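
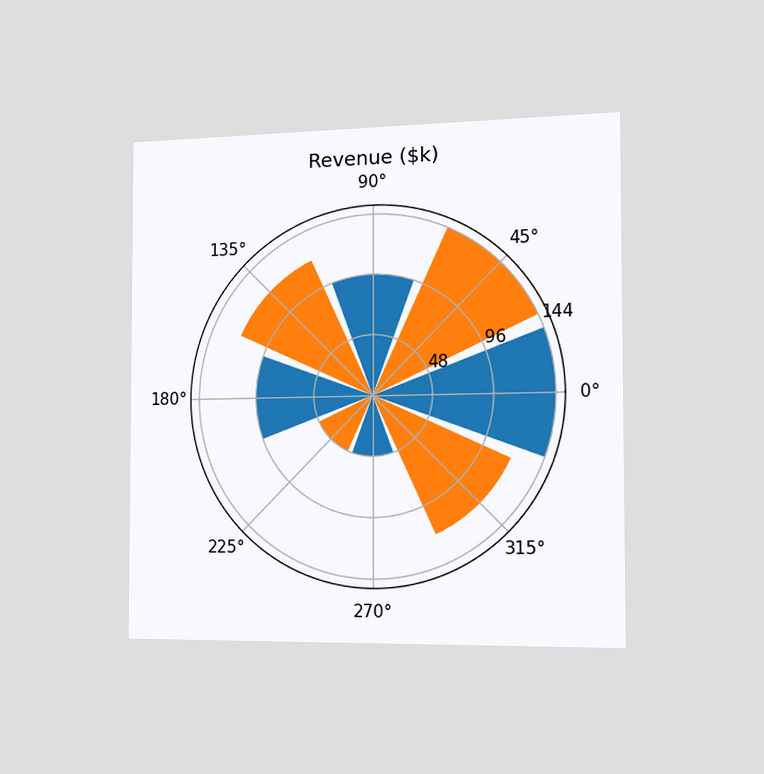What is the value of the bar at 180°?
$96k

The chart is viewed slightly from the right. The bar at 180° reaches $96k on the radial axis.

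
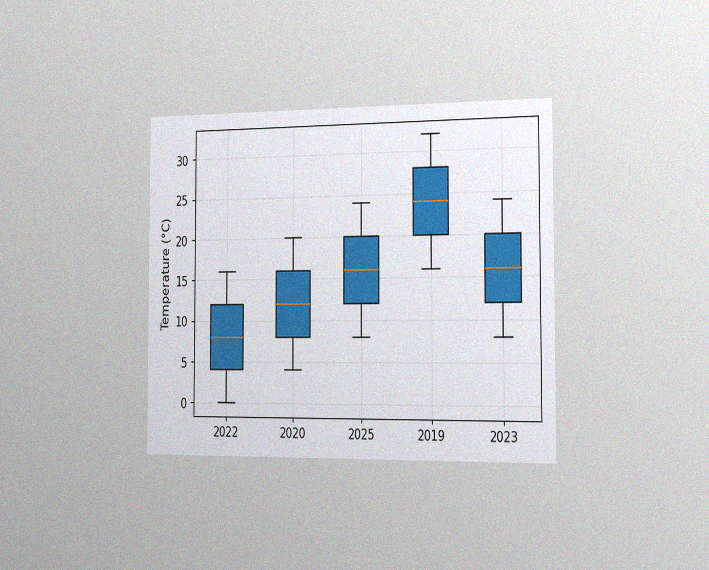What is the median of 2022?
8°C

The chart is viewed slightly from the right, with some photo noise. The median line in the 2022 box sits at 8°C.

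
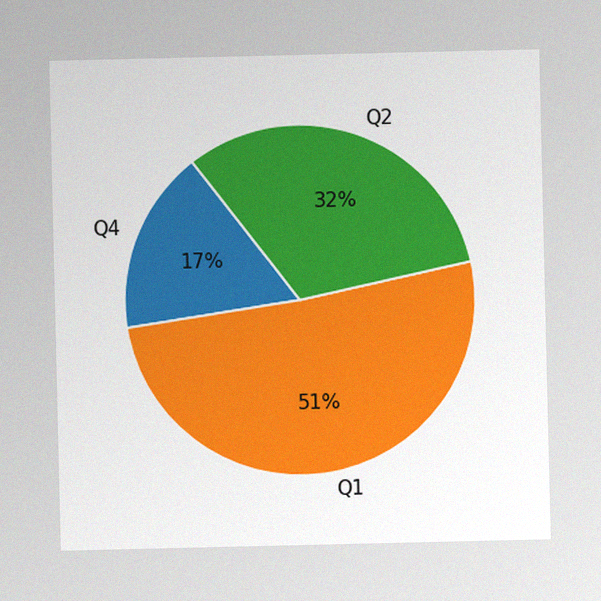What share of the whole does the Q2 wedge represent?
The image has some photo noise and uneven lighting. The Q2 slice takes up 32% of the pie.

32%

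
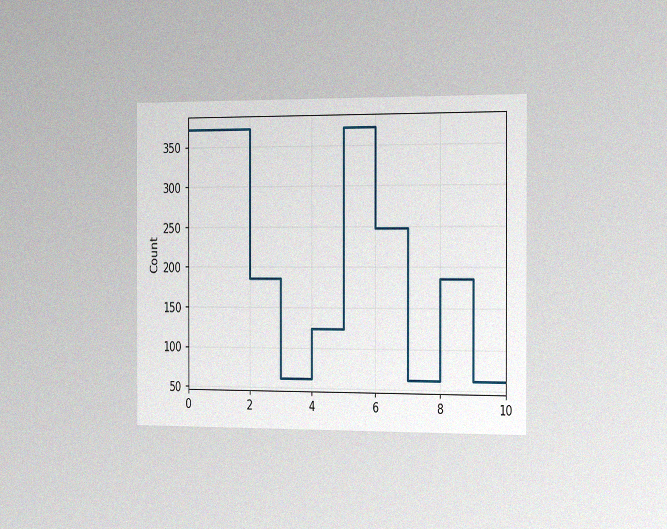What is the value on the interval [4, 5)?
124

The chart is viewed slightly from the right, with some photo noise. On [4, 5) the step sits at 124.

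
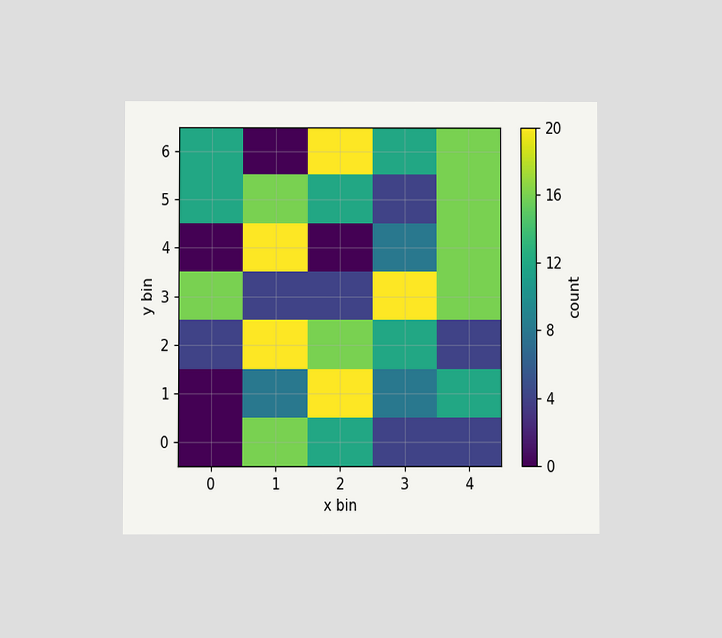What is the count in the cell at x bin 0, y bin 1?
0

The chart is viewed at a slight angle. Matching the cell (0, 1) against the colorbar gives 0.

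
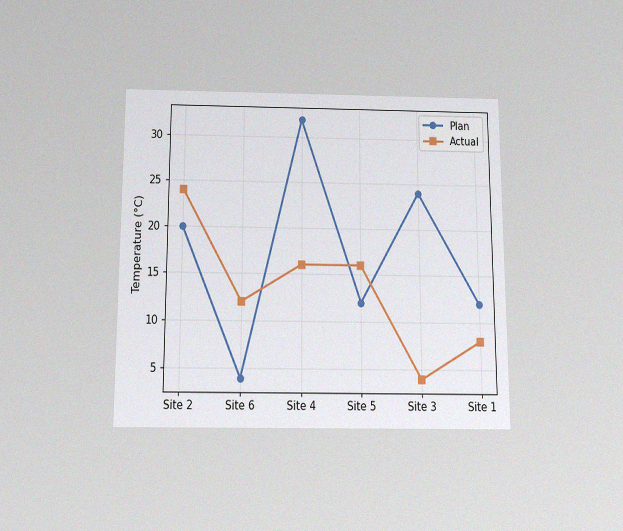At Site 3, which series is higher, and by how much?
Plan, by 20°C

The chart is viewed slightly from below, with some photo noise. At Site 3, Plan sits above the other line by 20°C.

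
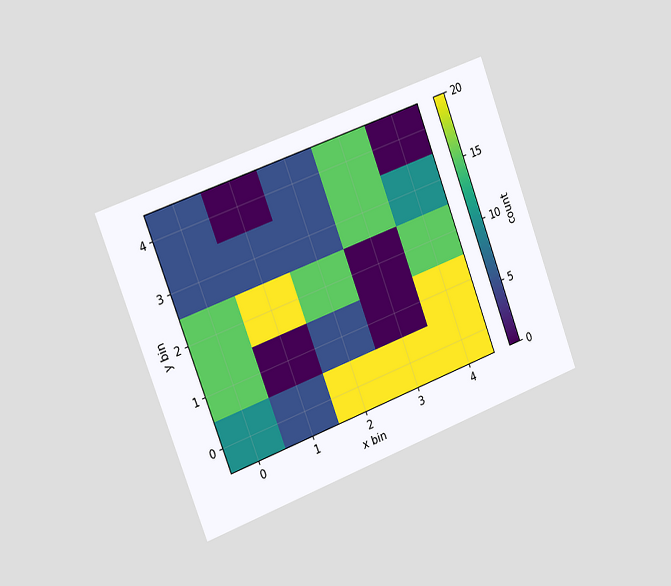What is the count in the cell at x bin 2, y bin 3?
5

The chart is tilted about 21° counter-clockwise and viewed slightly from the left. Matching the cell (2, 3) against the colorbar gives 5.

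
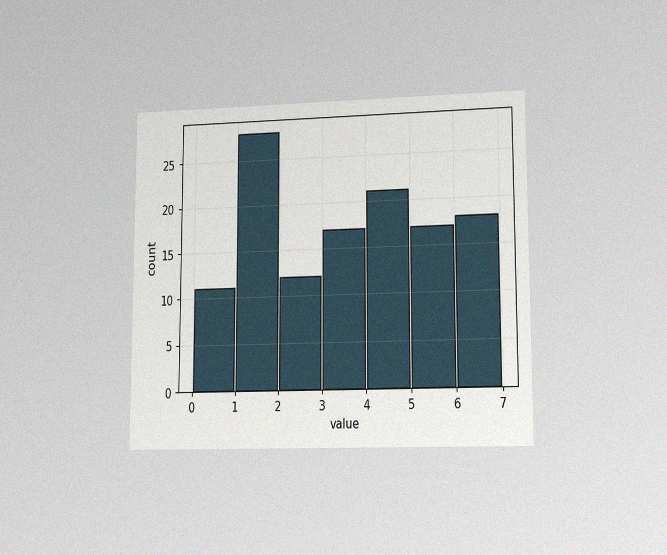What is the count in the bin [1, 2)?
The chart is viewed at a slight angle, with some photo noise. The [1, 2) bin has height 28.

28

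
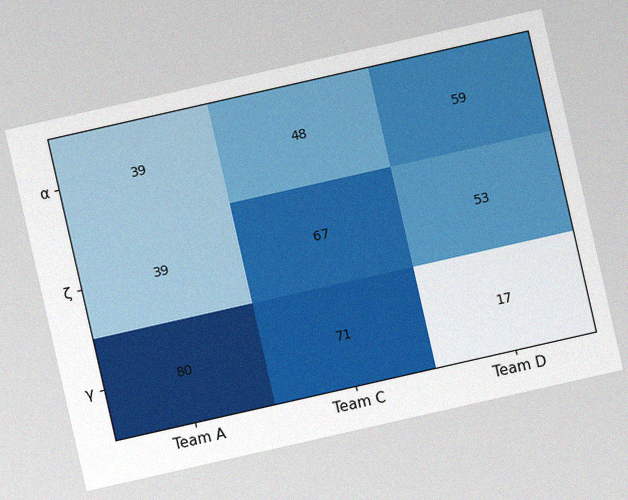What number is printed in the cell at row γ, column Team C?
The chart is tilted about 13° counter-clockwise, with some photo noise. The (γ, Team C) cell reads 71.

71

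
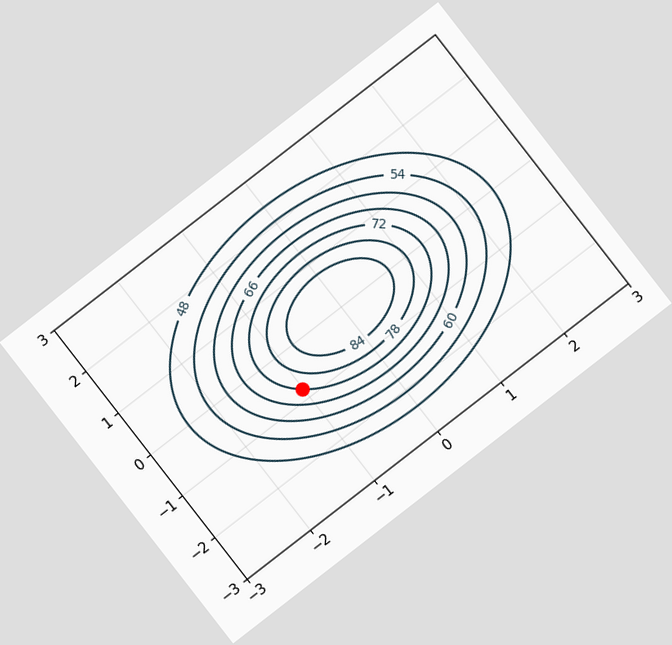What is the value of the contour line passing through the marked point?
72

The chart is tilted about 38° counter-clockwise. The marked point sits on the contour labelled 72.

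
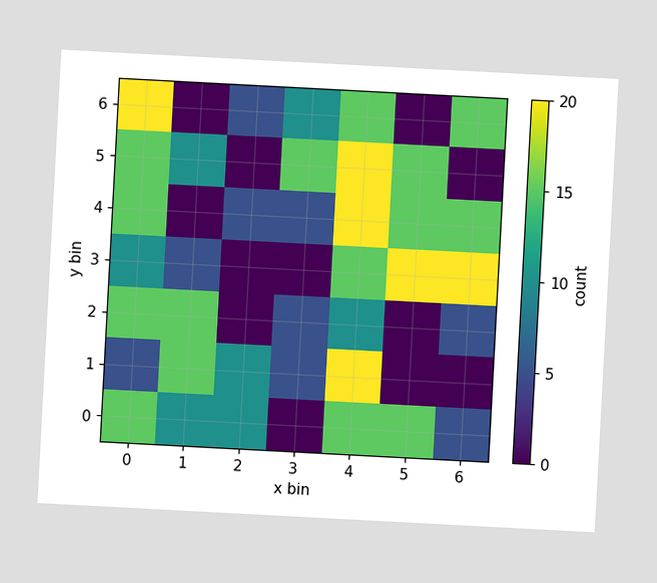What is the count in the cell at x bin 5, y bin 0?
15

The chart is tilted about 3° clockwise. Matching the cell (5, 0) against the colorbar gives 15.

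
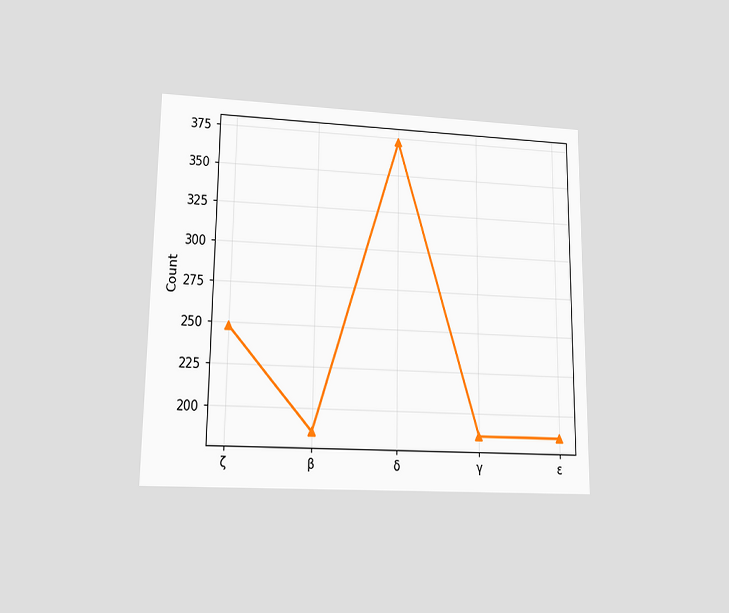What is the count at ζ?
248

The chart is viewed at a slight angle. At ζ, the line is at 248.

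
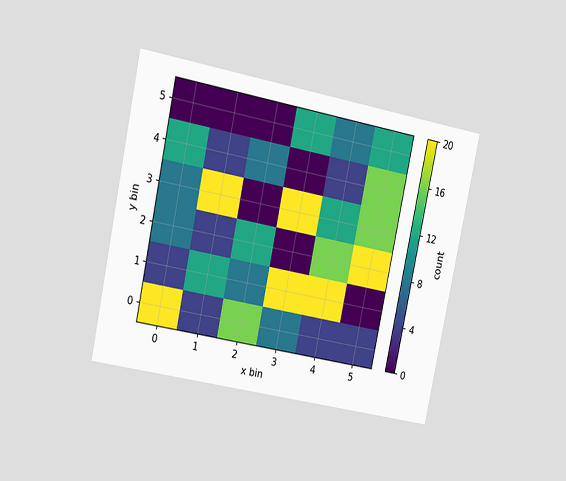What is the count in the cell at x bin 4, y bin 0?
4

The chart is tilted about 12° clockwise and viewed slightly from the left. Matching the cell (4, 0) against the colorbar gives 4.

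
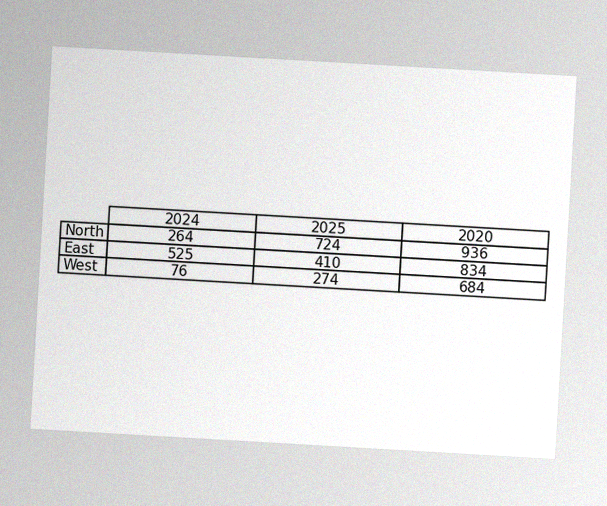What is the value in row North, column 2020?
The chart is tilted about 3° clockwise, with some photo noise. The (North, 2020) cell reads 936.

936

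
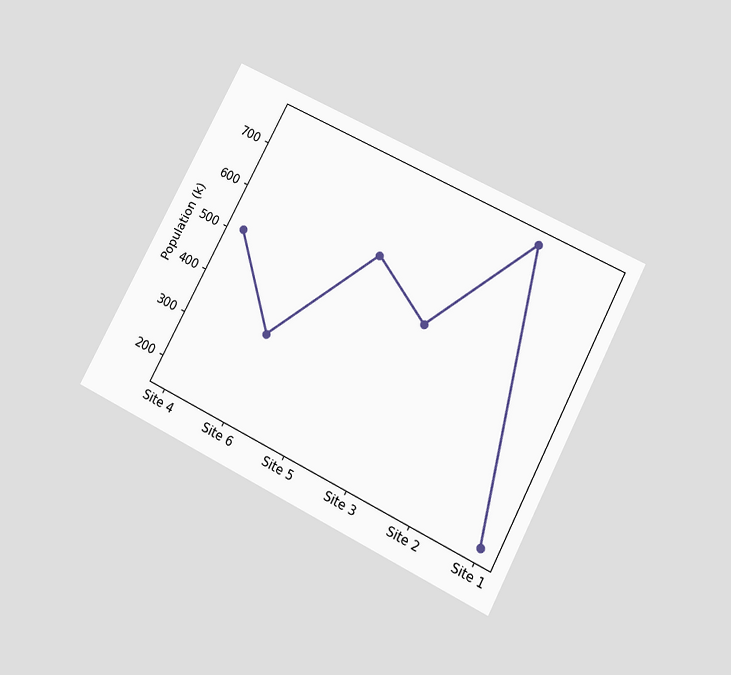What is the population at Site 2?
765k

The chart is tilted about 27° clockwise and viewed slightly from below. At Site 2, the line is at 765k.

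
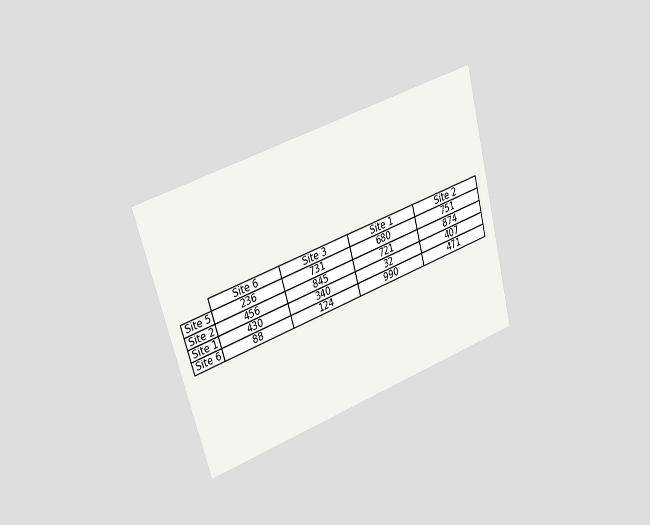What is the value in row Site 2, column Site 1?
The chart is tilted about 16° counter-clockwise and viewed slightly from the left. The (Site 2, Site 1) cell reads 721.

721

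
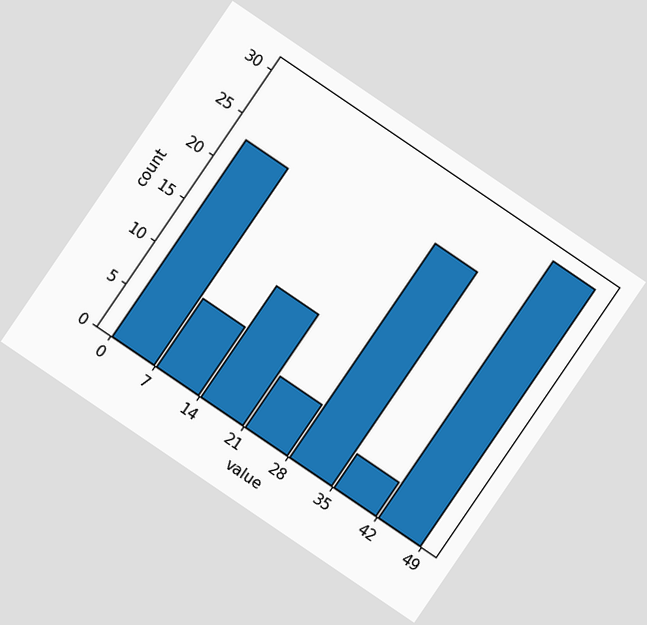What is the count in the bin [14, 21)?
The chart is tilted about 34° clockwise. The [14, 21) bin has height 13.

13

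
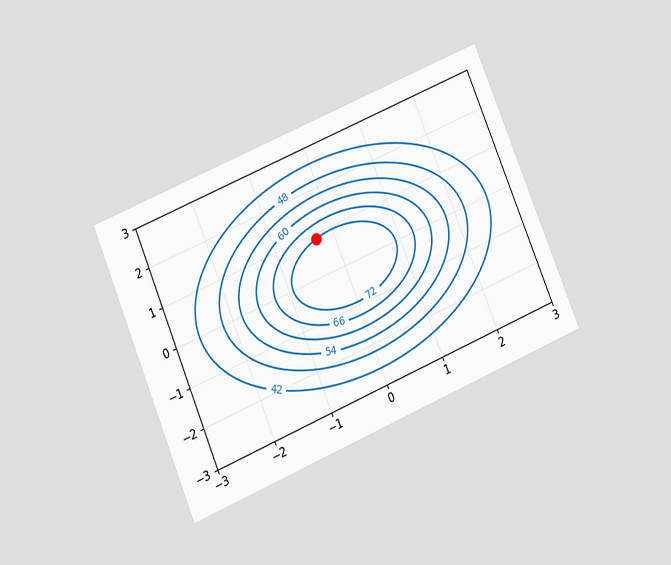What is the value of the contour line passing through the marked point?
The chart is tilted about 23° counter-clockwise and viewed at a slight angle. The marked point sits on the contour labelled 72.

72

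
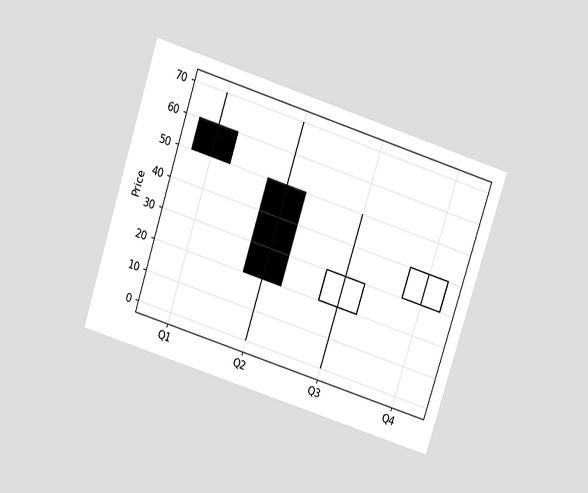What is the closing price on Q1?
The chart is tilted about 18° clockwise and viewed slightly from above. The Q1 candle closes at 50.

50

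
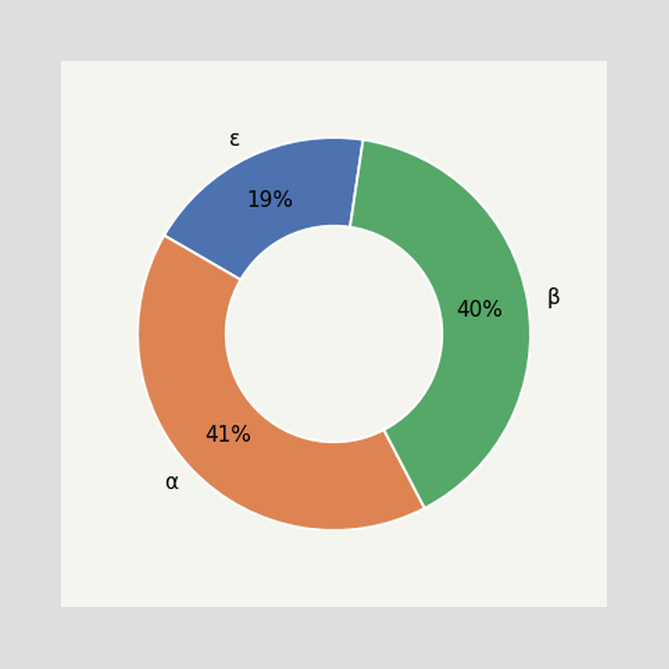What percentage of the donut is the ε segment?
The ε segment takes up 19% of the ring.

19%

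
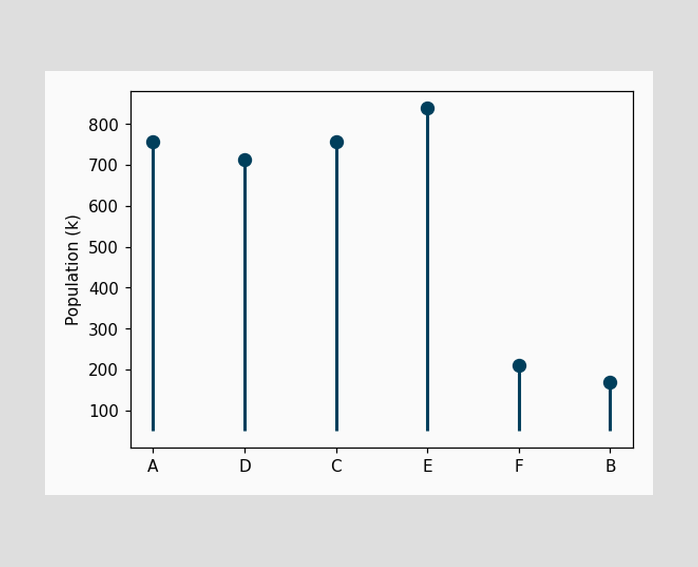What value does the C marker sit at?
756k

The C marker sits at 756k.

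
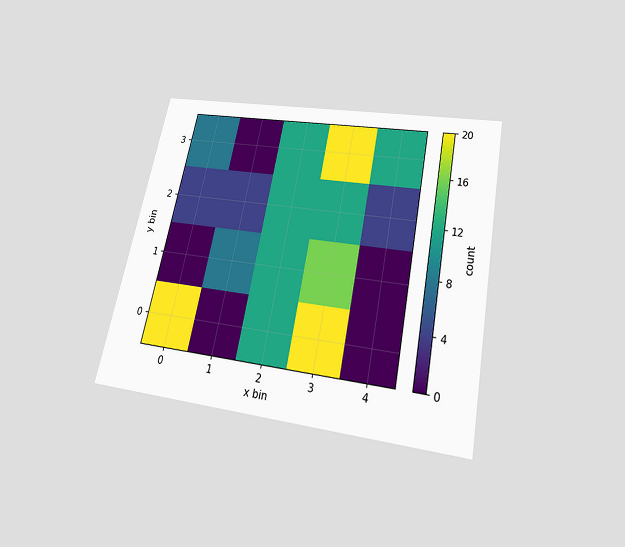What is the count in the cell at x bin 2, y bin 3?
12

The chart is tilted about 11° clockwise and viewed slightly from below. Matching the cell (2, 3) against the colorbar gives 12.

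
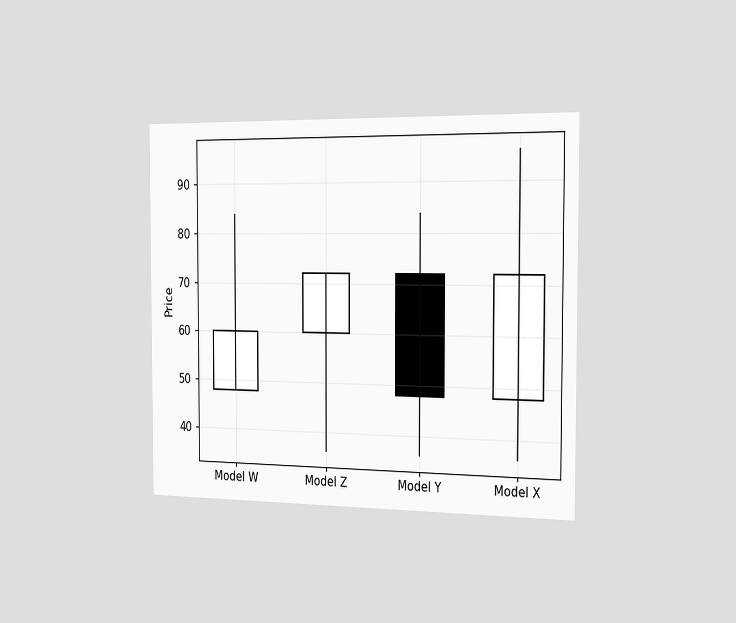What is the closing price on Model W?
60

The chart is viewed slightly from the right. The Model W candle closes at 60.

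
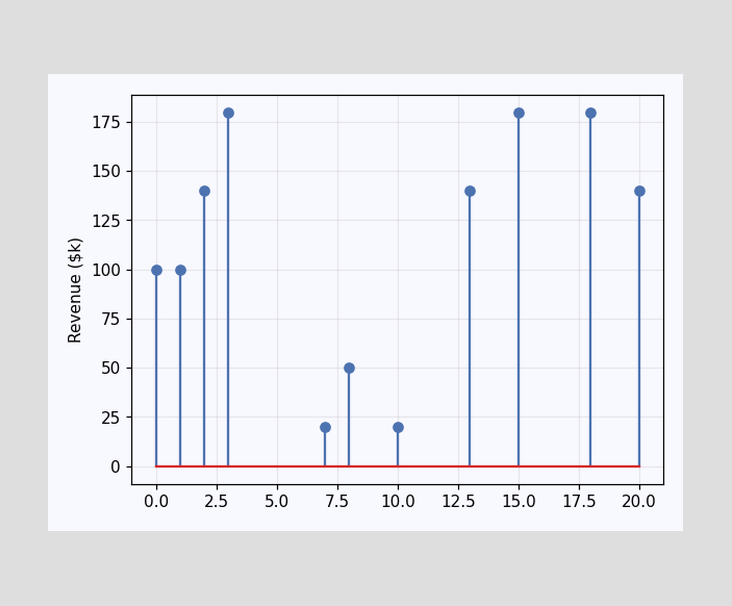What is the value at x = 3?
The stem at x=3 reaches $180k.

$180k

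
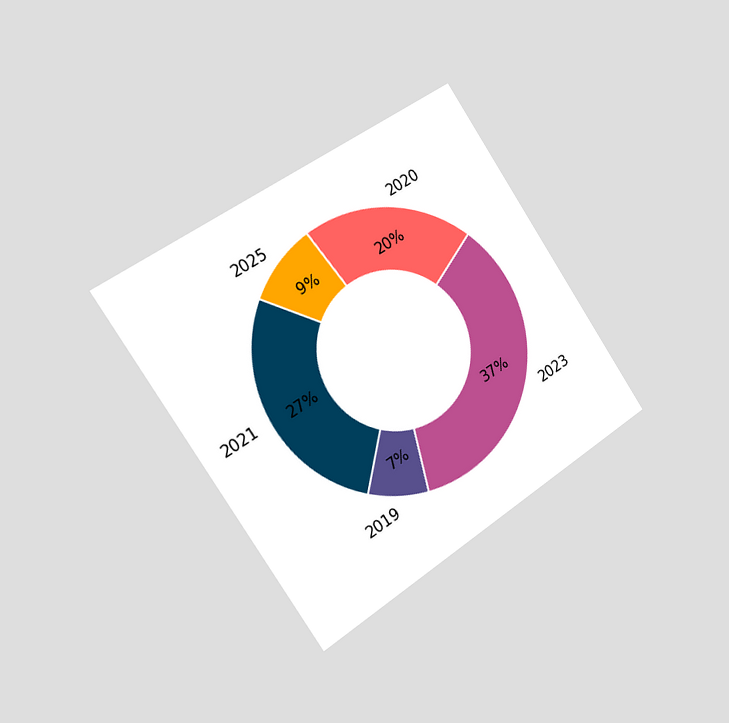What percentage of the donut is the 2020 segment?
The chart is tilted about 33° counter-clockwise and viewed slightly from the left. The 2020 segment takes up 20% of the ring.

20%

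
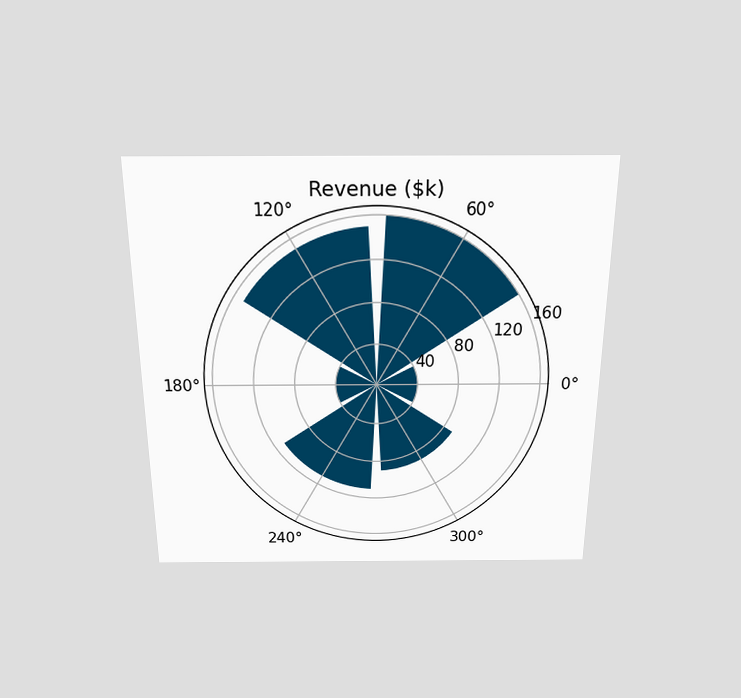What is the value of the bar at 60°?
The chart is viewed slightly from above. The bar at 60° reaches $160k on the radial axis.

$160k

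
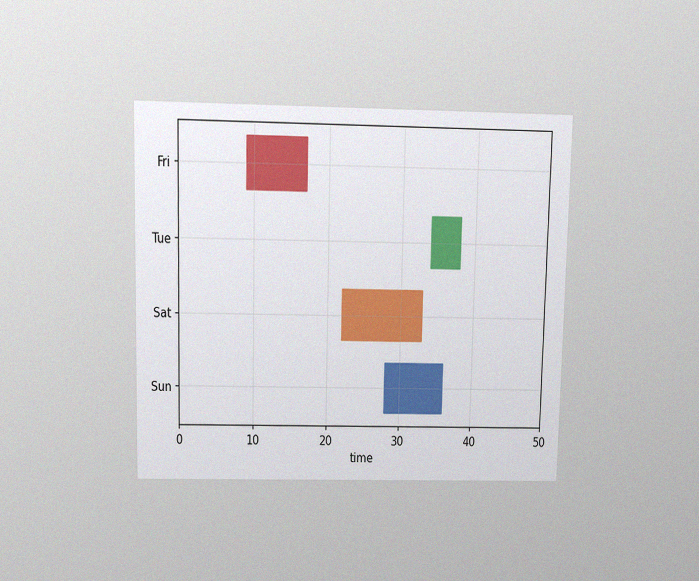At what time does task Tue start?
34

The chart is viewed at a slight angle, with some photo noise. The Tue bar begins at t=34.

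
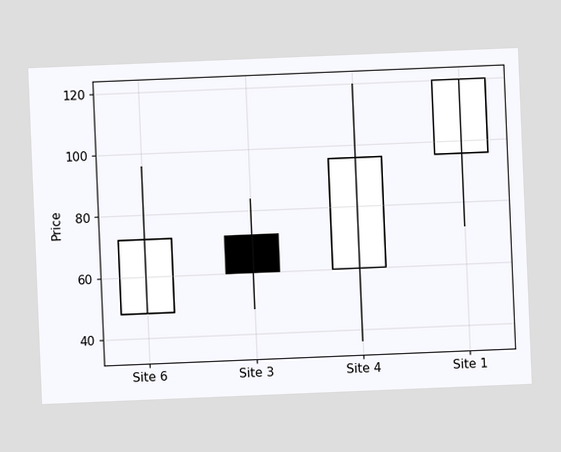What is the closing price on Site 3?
60

The chart is tilted about 2° counter-clockwise. The Site 3 candle closes at 60.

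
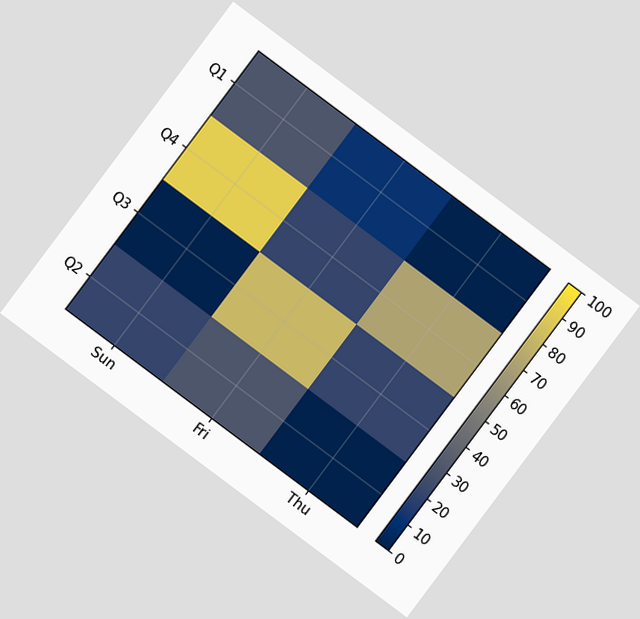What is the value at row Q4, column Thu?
The chart is tilted about 37° clockwise. Matching cell (Q4, Thu) against the colorbar gives 70.

70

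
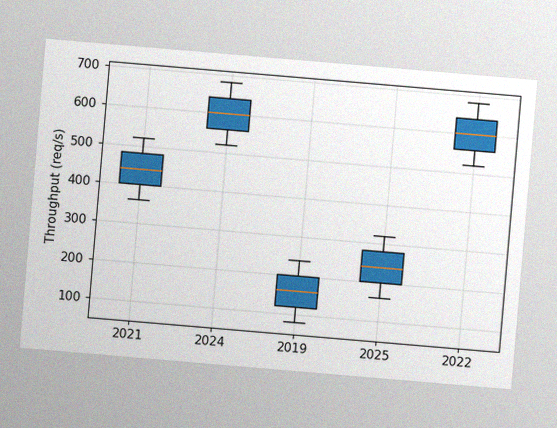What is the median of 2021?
440req/s

The chart is tilted about 5° clockwise, with some photo noise. The median line in the 2021 box sits at 440req/s.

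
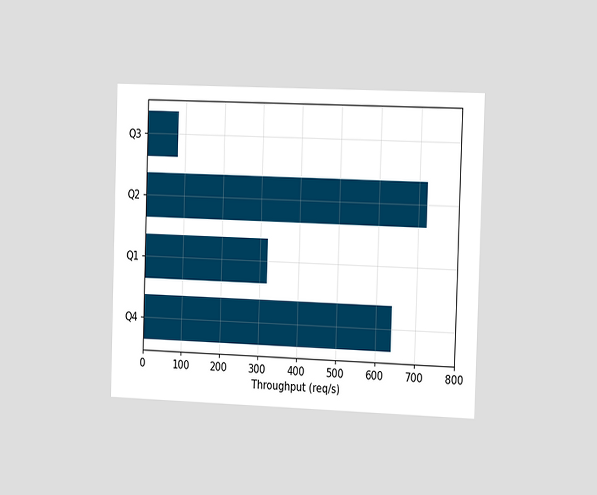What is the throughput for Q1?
320req/s

The chart is viewed slightly from the right. Reading along the chart's x-axis, the Q1 bar reaches 320req/s.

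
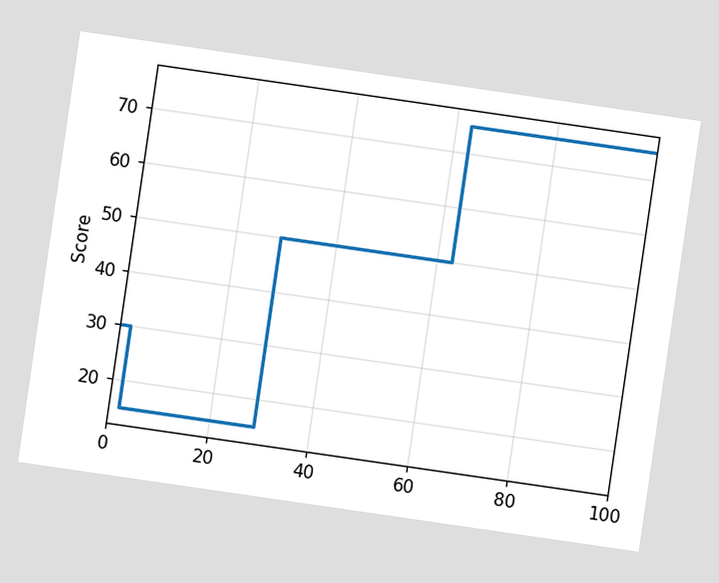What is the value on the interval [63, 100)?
75

The chart is tilted about 8° clockwise. On [63, 100) the step sits at 75.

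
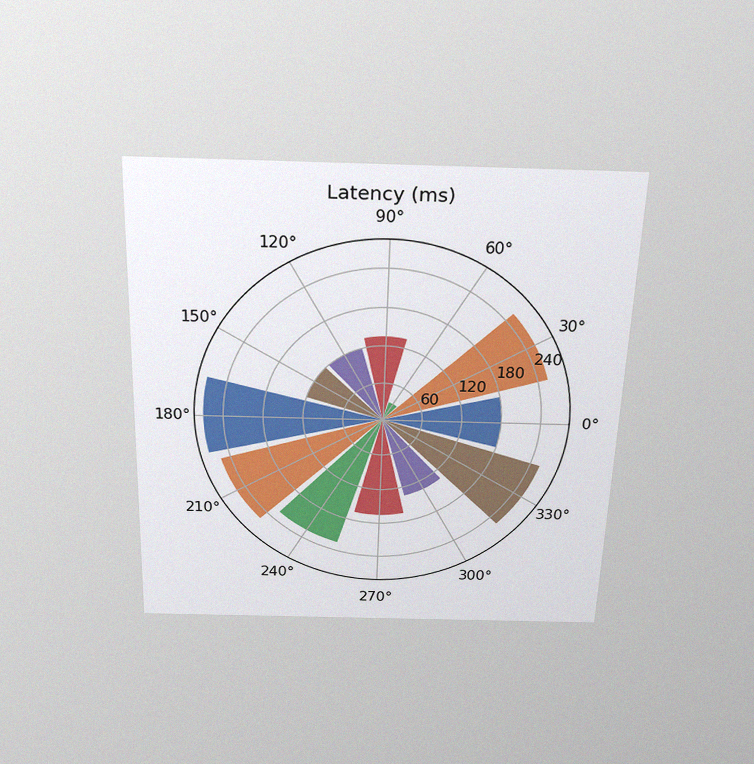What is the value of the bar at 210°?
The chart is viewed slightly from above, with some photo noise. The bar at 210° reaches 255ms on the radial axis.

255ms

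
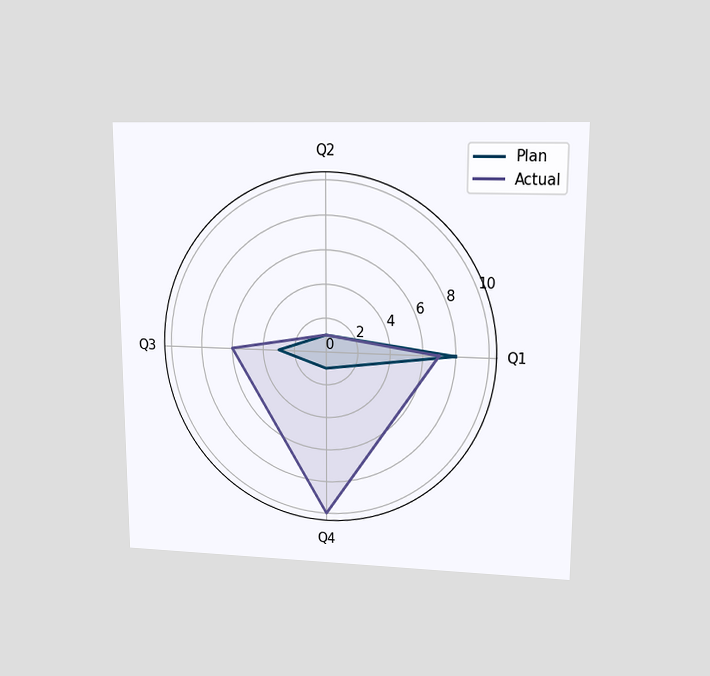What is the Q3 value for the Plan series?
The chart is viewed at a slight angle. On the Q3 axis, Plan reaches 3.

3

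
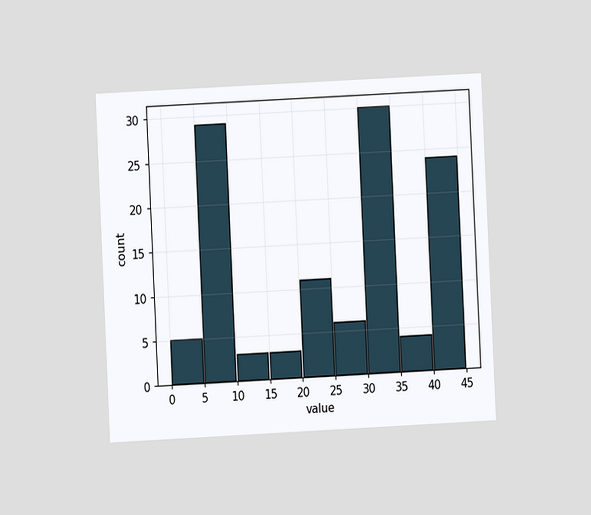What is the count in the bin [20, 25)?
The chart is tilted about 3° counter-clockwise and viewed at a slight angle. The [20, 25) bin has height 11.

11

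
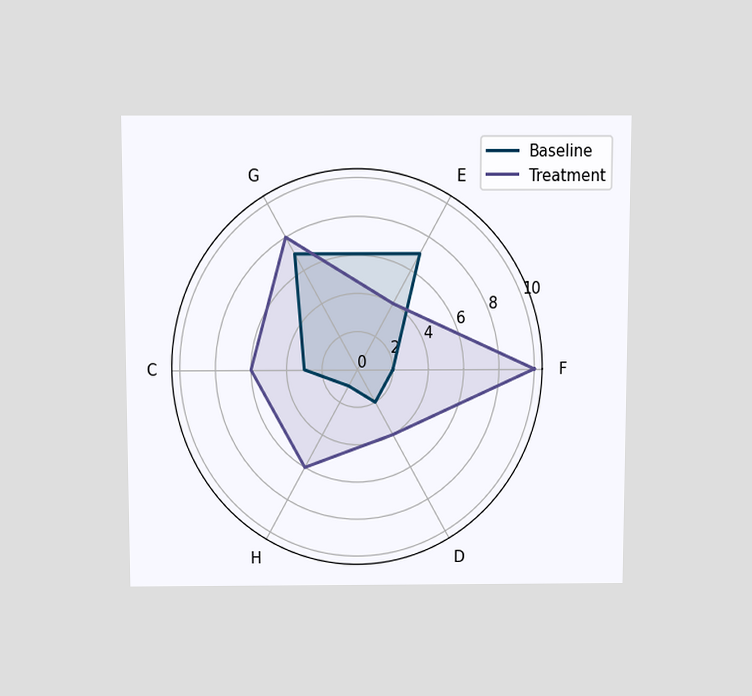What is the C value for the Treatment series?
The chart is viewed slightly from above. On the C axis, Treatment reaches 6.

6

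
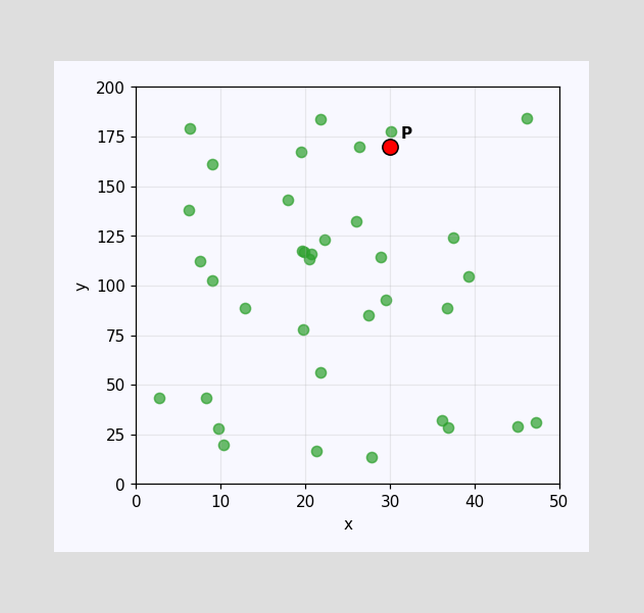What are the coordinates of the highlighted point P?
(30, 170)

Following the gridlines from P to each axis, P sits at (30, 170).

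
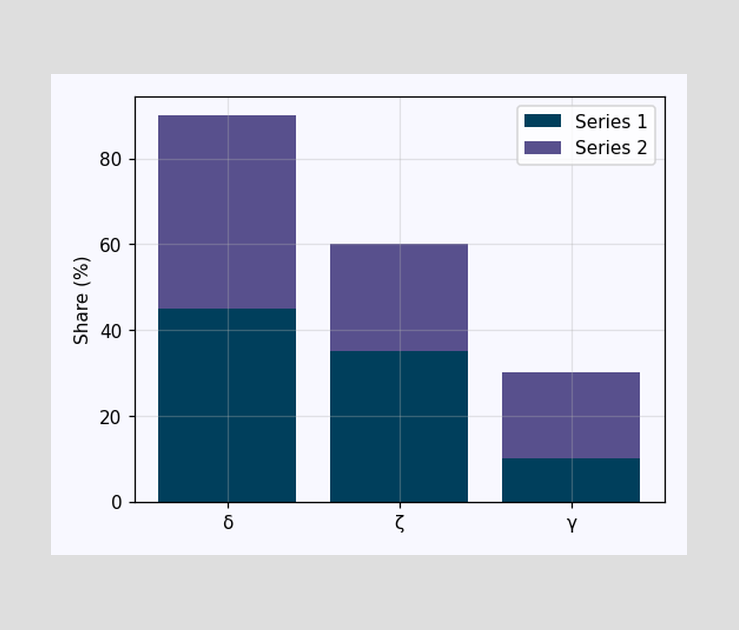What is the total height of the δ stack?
The δ stack's top reaches 90% on the y-axis.

90%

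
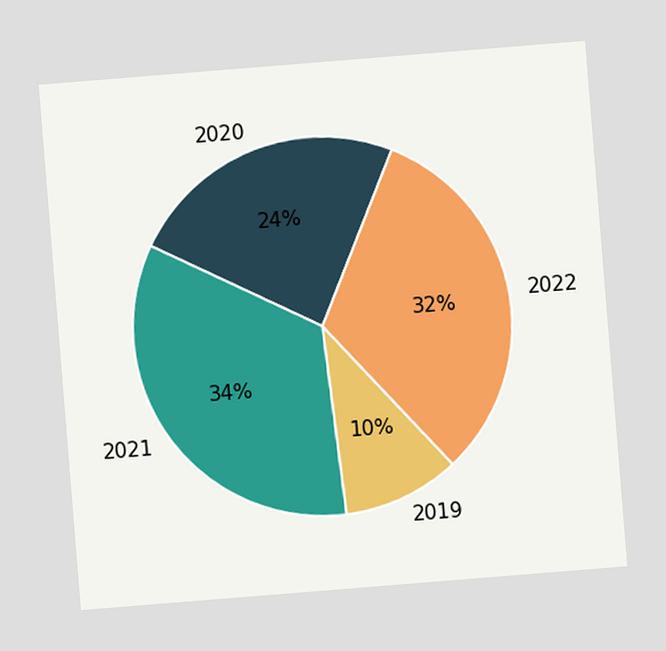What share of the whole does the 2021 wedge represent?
The chart is tilted about 5° counter-clockwise. The 2021 slice takes up 34% of the pie.

34%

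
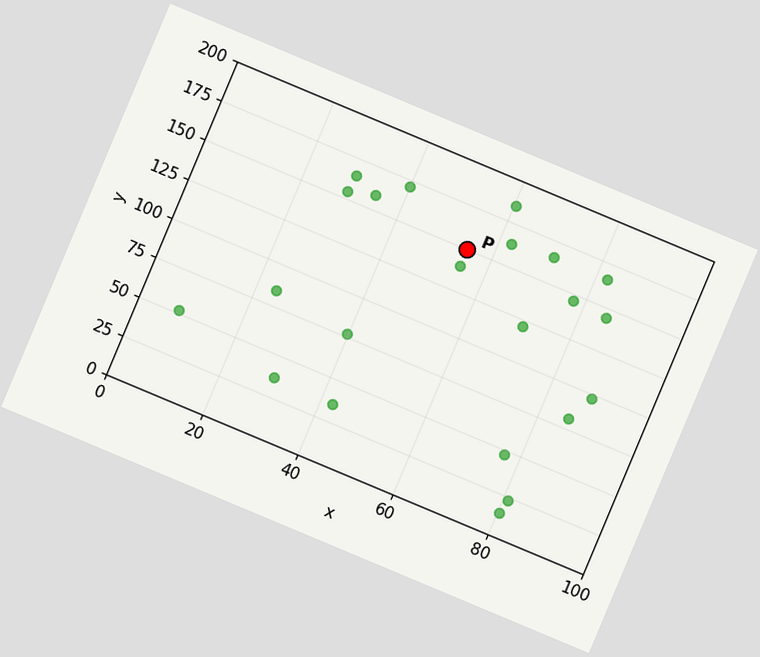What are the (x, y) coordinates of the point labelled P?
The chart is tilted about 23° clockwise. Following the gridlines from P to each axis, P sits at (55, 150).

(55, 150)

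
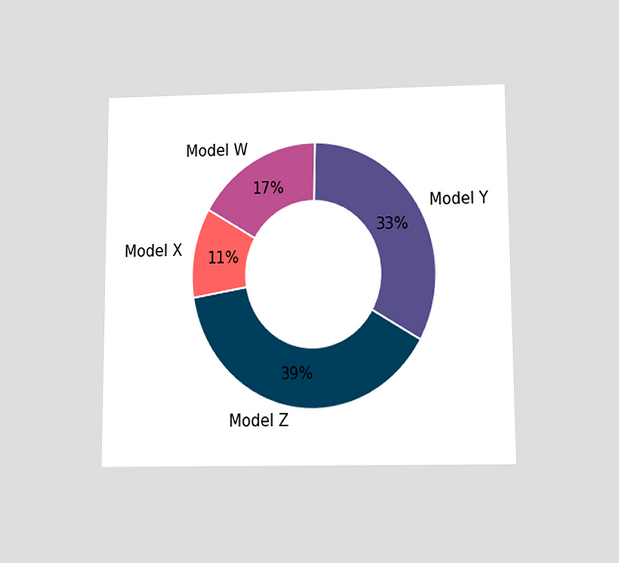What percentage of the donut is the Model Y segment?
The chart is viewed slightly from below. The Model Y segment takes up 33% of the ring.

33%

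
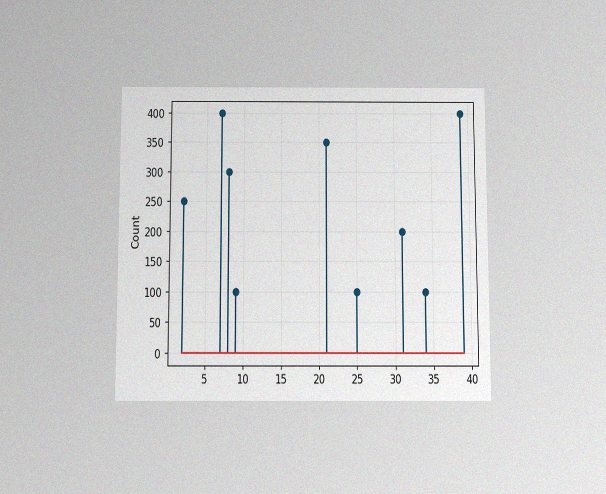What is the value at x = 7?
400

The chart is viewed slightly from below, with some photo noise. The stem at x=7 reaches 400.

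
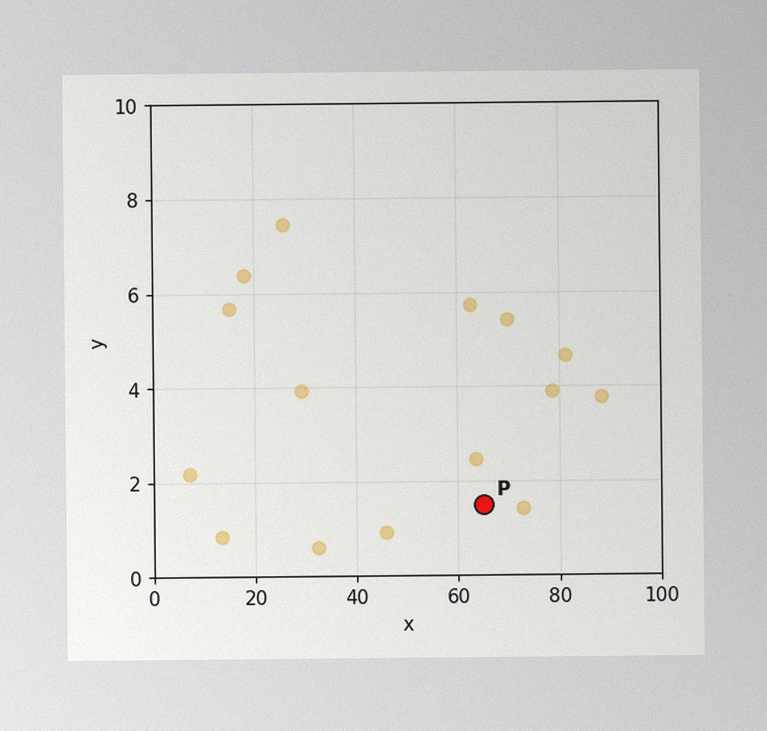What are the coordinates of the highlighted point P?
(65, 1.5)

The image has some photo noise and uneven lighting. Following the gridlines from P to each axis, P sits at (65, 1.5).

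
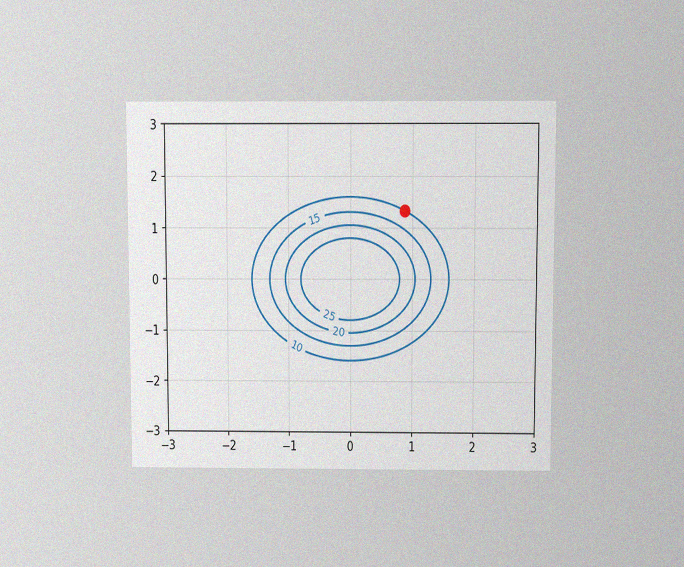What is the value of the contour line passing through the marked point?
10

The chart is viewed slightly from above, with some photo noise. The marked point sits on the contour labelled 10.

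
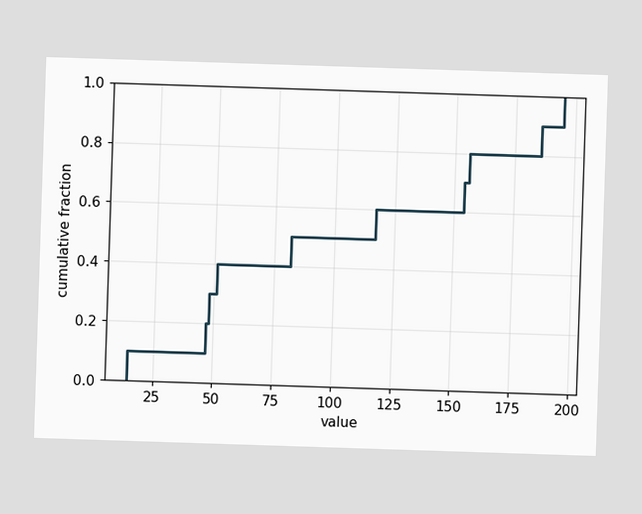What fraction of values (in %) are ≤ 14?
At x=14 the ECDF step is at 10%.

10%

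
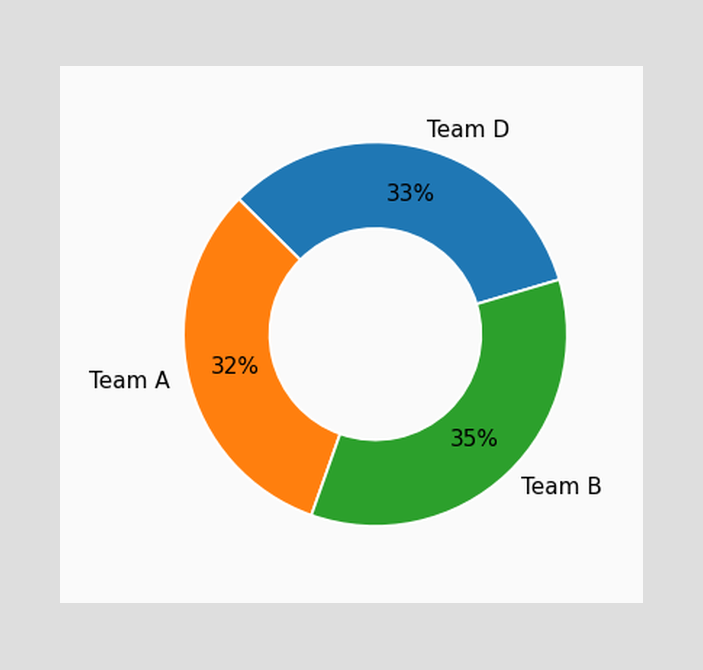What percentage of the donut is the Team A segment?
The Team A segment takes up 32% of the ring.

32%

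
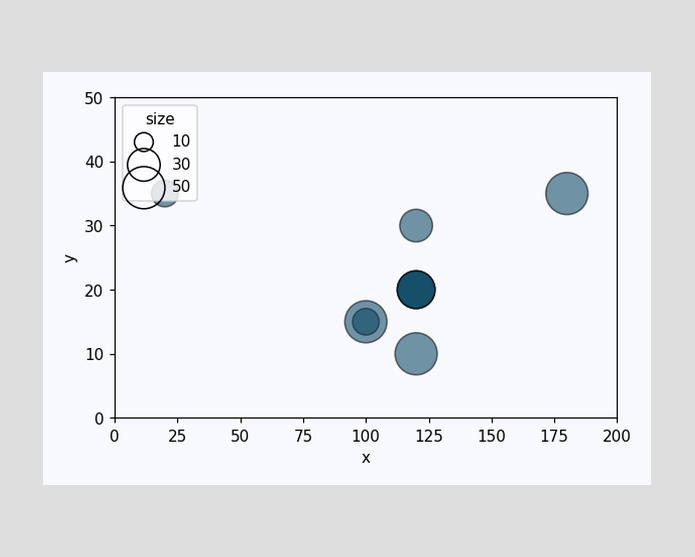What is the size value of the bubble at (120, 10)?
Matching the bubble at (120, 10) against the size legend gives 50.

50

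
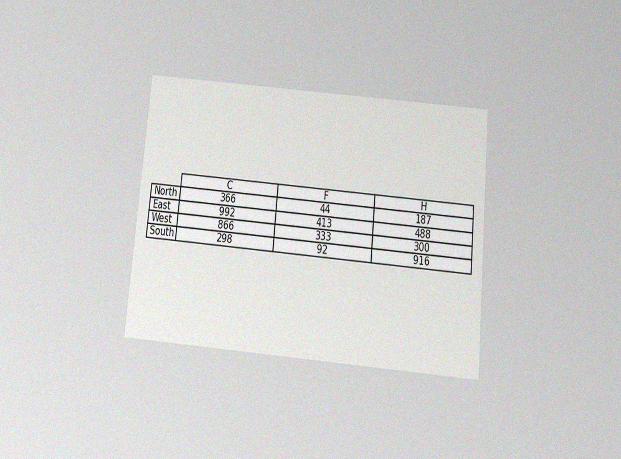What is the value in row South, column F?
92

The chart is tilted about 5° clockwise and viewed slightly from below, with some photo noise. The (South, F) cell reads 92.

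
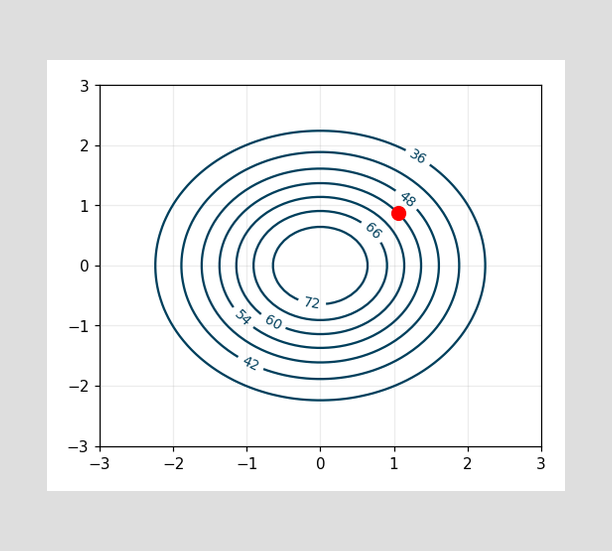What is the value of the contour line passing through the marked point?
54

The marked point sits on the contour labelled 54.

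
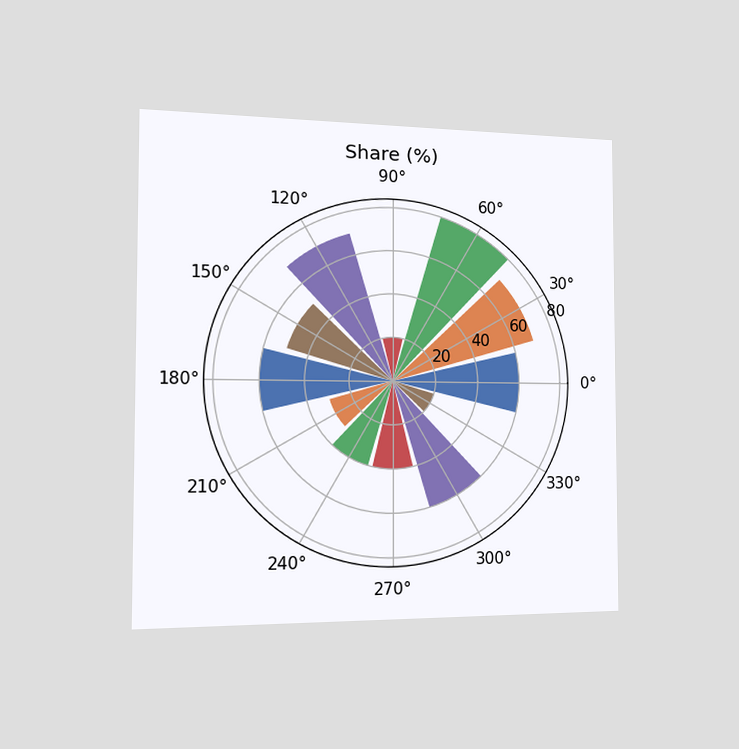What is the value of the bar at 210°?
The chart is viewed slightly from the left. The bar at 210° reaches 30% on the radial axis.

30%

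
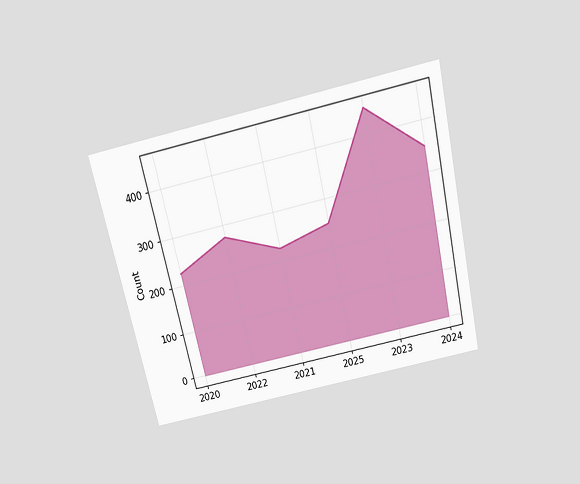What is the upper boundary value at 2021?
225

The chart is tilted about 13° counter-clockwise and viewed slightly from above. At 2021 the upper boundary is at 225.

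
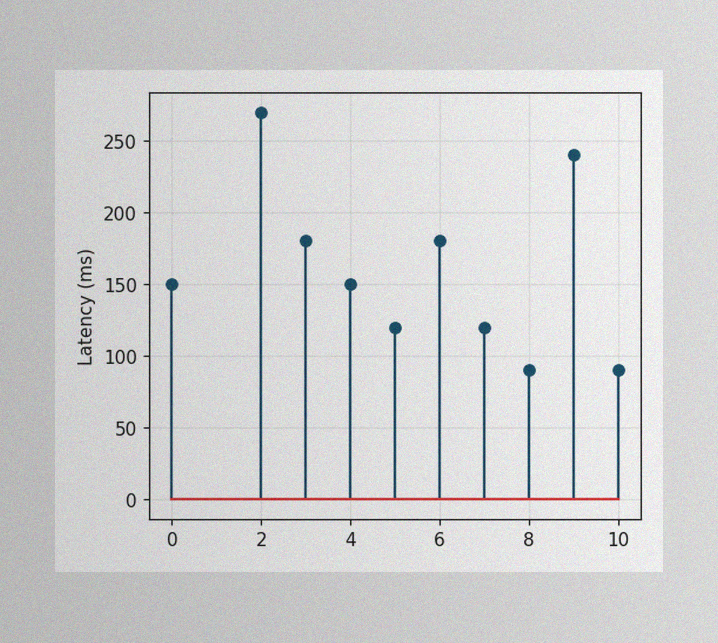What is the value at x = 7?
120ms

The image has some photo noise and uneven lighting. The stem at x=7 reaches 120ms.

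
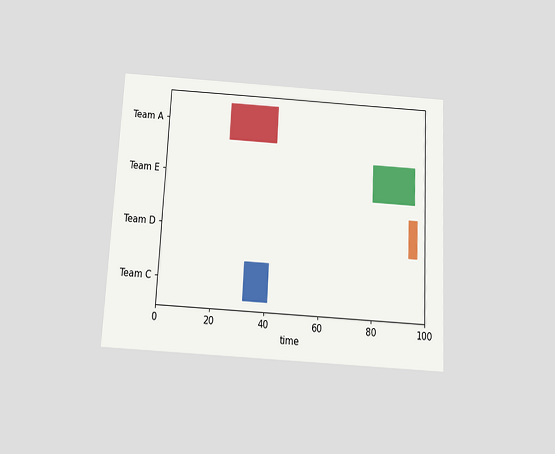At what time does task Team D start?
94

The chart is tilted about 3° clockwise and viewed slightly from below. The Team D bar begins at t=94.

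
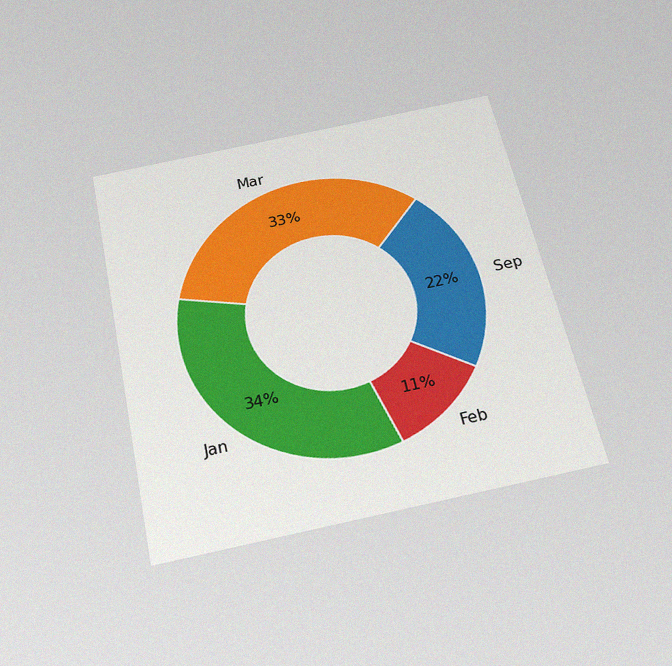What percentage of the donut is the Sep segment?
22%

The chart is tilted about 12° counter-clockwise and viewed slightly from below, with some photo noise. The Sep segment takes up 22% of the ring.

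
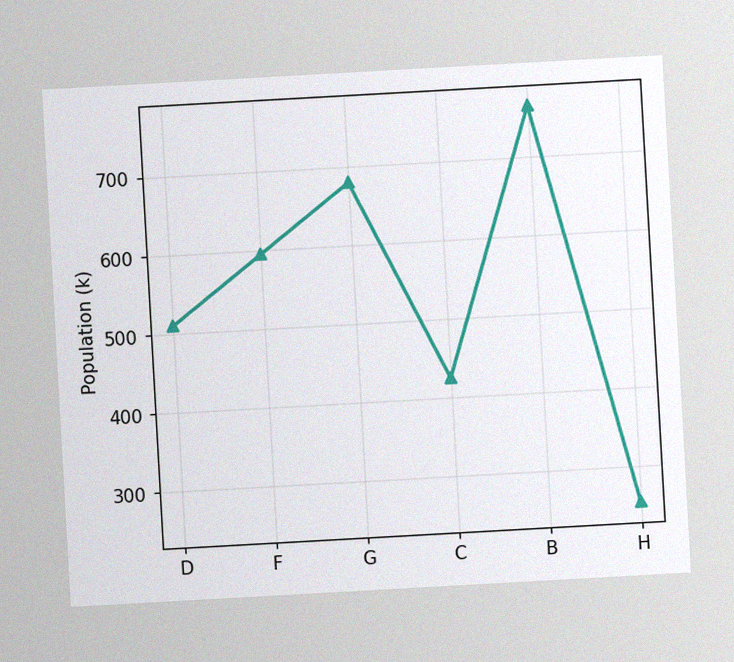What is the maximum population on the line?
765k

The chart is tilted about 3° counter-clockwise, with some photo noise. The highest point is at B, and reading across to the y-axis gives 765k.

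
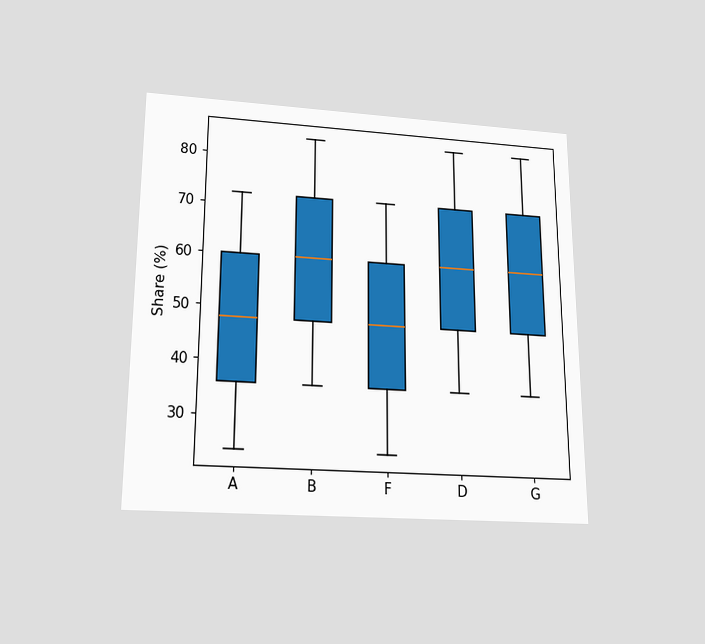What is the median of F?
The chart is viewed slightly from below. The median line in the F box sits at 48%.

48%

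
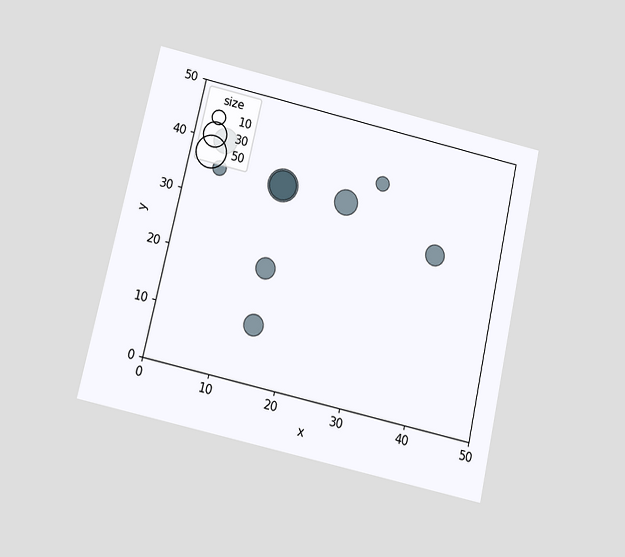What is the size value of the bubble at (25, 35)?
30

The chart is tilted about 13° clockwise and viewed slightly from below. Matching the bubble at (25, 35) against the size legend gives 30.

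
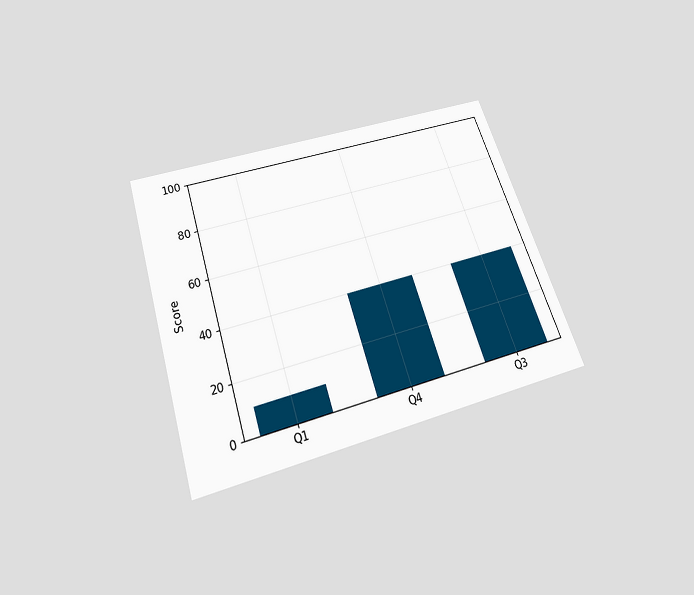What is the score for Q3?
The chart is tilted about 18° counter-clockwise and viewed slightly from below. Reading along the chart's y-axis, the Q3 bar reaches 40.

40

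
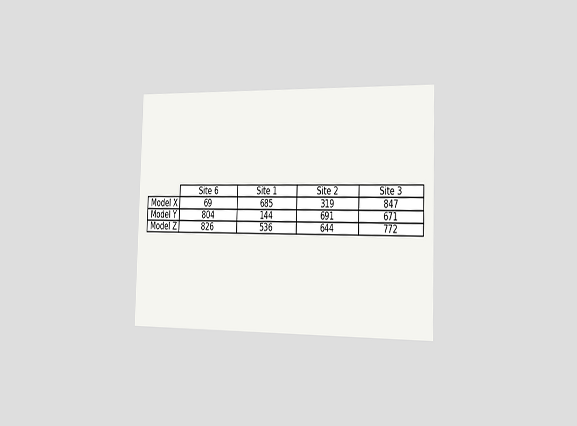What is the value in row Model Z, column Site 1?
The chart is viewed slightly from the right. The (Model Z, Site 1) cell reads 536.

536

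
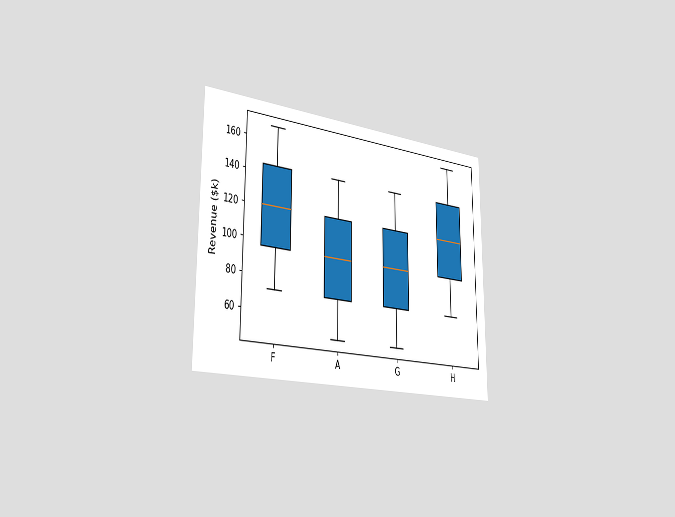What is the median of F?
The chart is viewed slightly from the left. The median line in the F box sits at $120k.

$120k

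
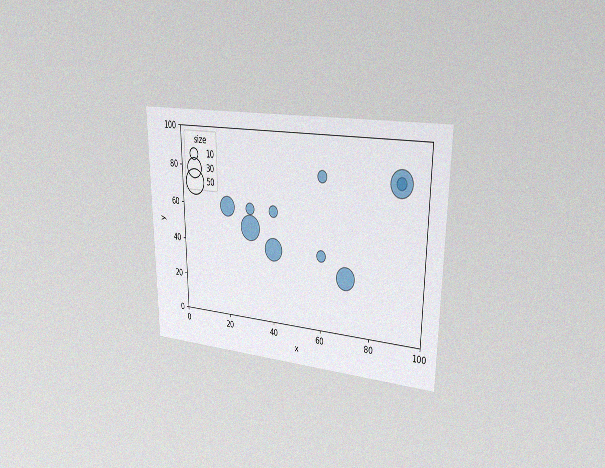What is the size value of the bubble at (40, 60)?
10

The chart is viewed slightly from the right, with some photo noise. Matching the bubble at (40, 60) against the size legend gives 10.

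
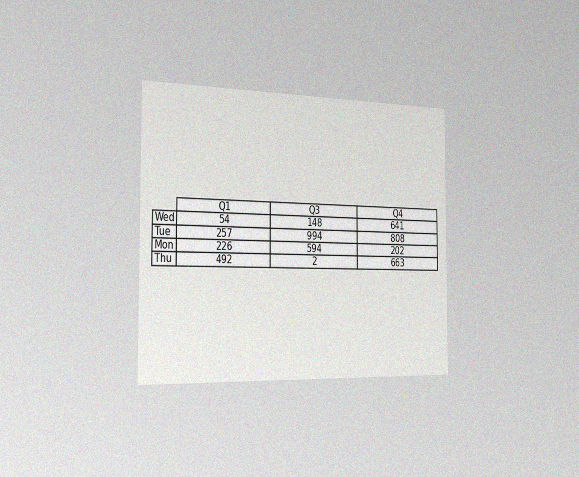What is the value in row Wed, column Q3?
148

The chart is viewed slightly from the left, with some photo noise. The (Wed, Q3) cell reads 148.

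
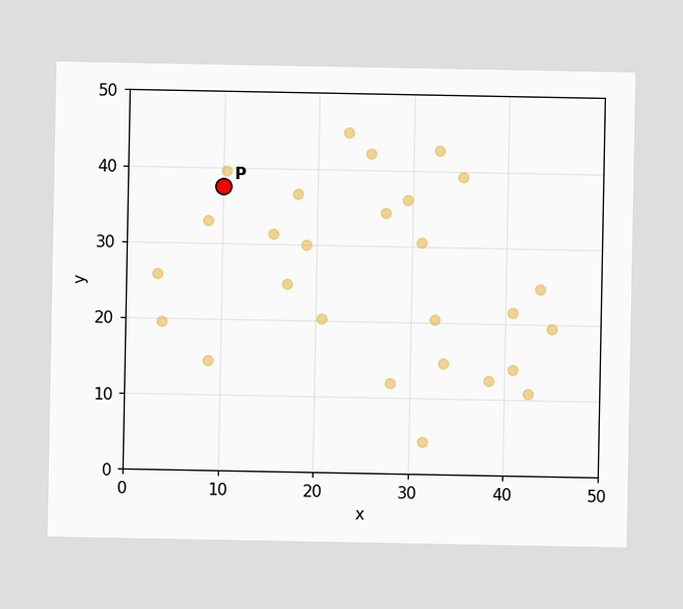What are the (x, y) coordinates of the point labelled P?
(10, 37.5)

Following the gridlines from P to each axis, P sits at (10, 37.5).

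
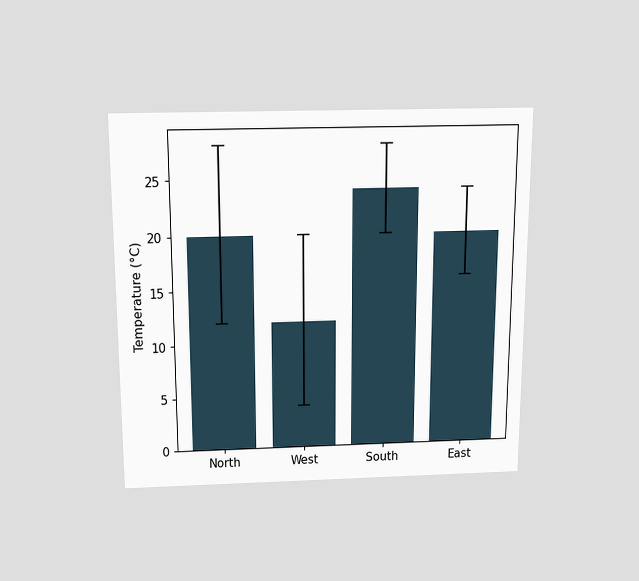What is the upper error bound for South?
28°C

The chart is viewed slightly from above. The South bar's upper whisker reaches 28°C.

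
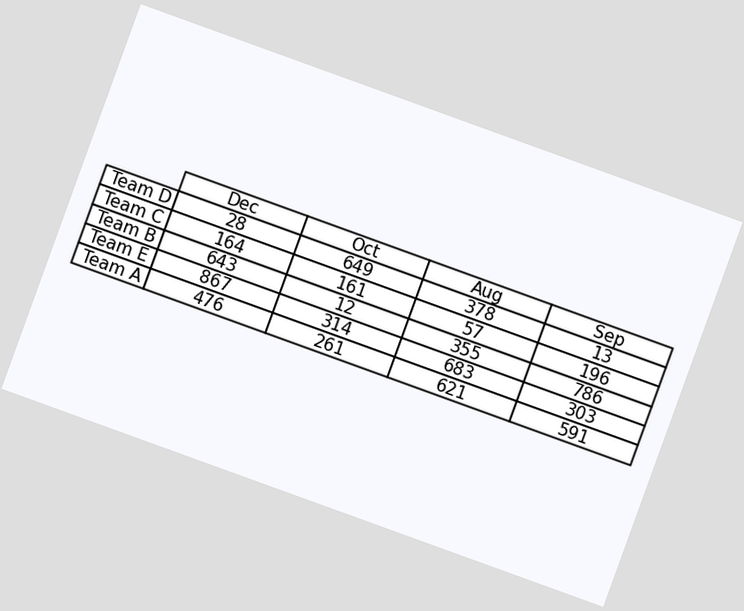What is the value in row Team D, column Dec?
The chart is tilted about 20° clockwise. The (Team D, Dec) cell reads 28.

28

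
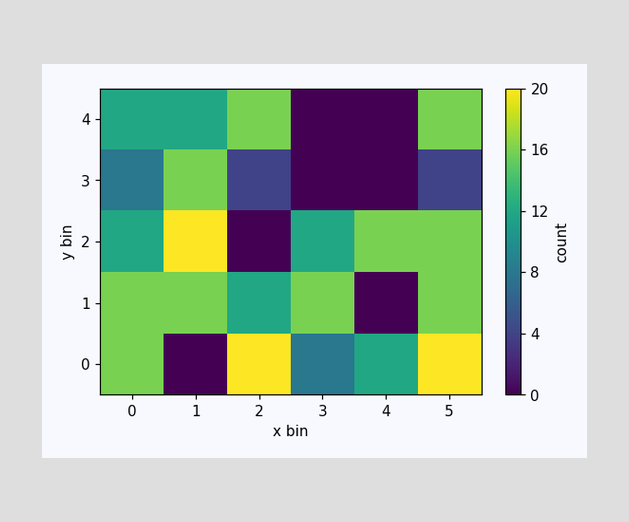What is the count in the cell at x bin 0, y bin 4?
Matching the cell (0, 4) against the colorbar gives 12.

12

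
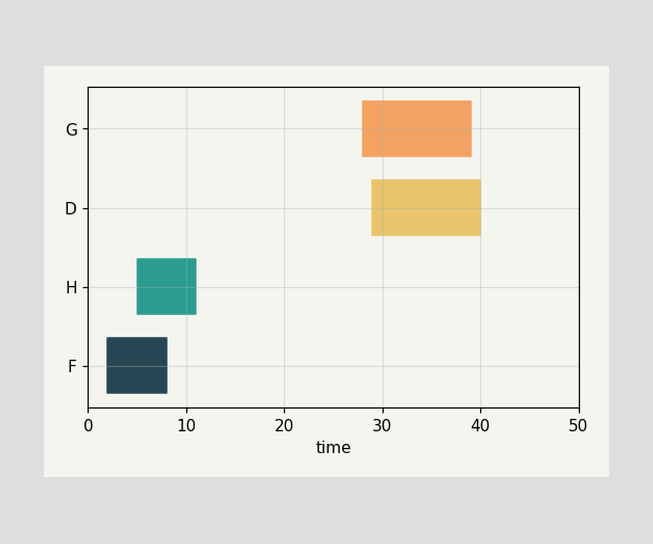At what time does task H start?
The H bar begins at t=5.

5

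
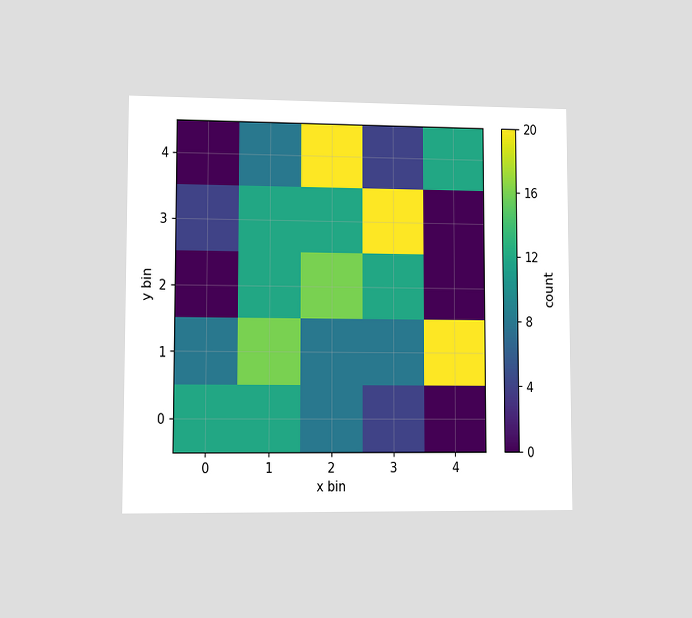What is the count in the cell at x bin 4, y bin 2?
0

The chart is viewed at a slight angle. Matching the cell (4, 2) against the colorbar gives 0.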